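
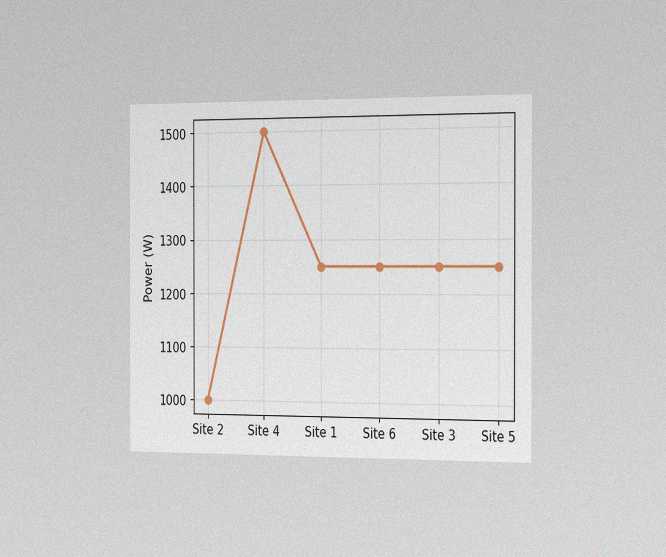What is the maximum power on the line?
The chart is viewed slightly from the right, with some photo noise. The highest point is at Site 4, and reading across to the y-axis gives 1500W.

1500W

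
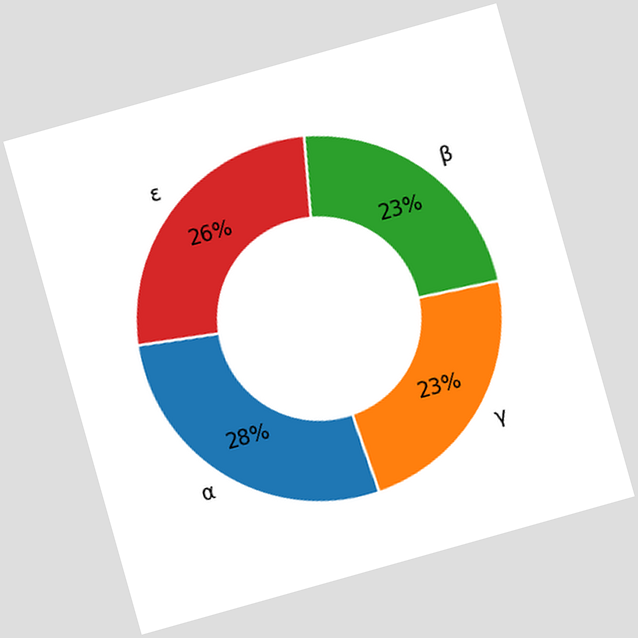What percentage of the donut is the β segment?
23%

The chart is tilted about 16° counter-clockwise. The β segment takes up 23% of the ring.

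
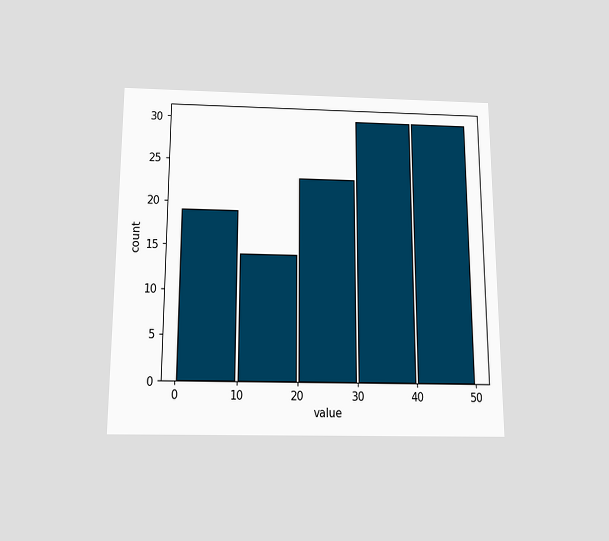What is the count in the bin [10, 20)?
14

The chart is viewed slightly from below. The [10, 20) bin has height 14.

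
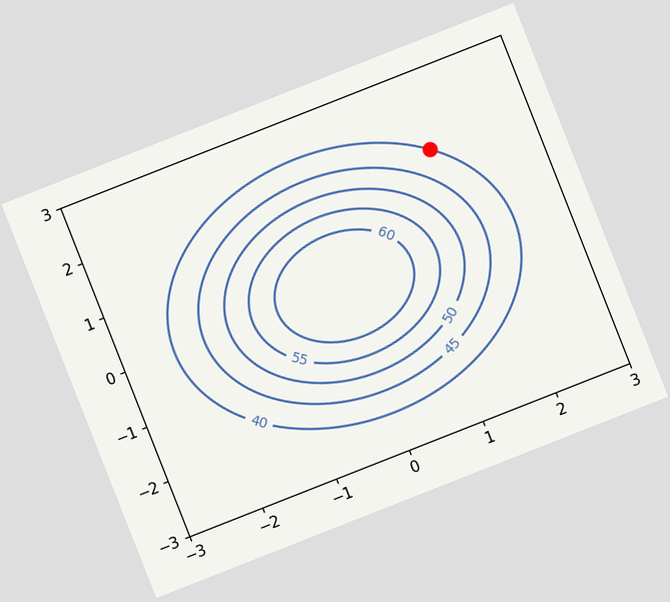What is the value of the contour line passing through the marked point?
The chart is tilted about 21° counter-clockwise. The marked point sits on the contour labelled 40.

40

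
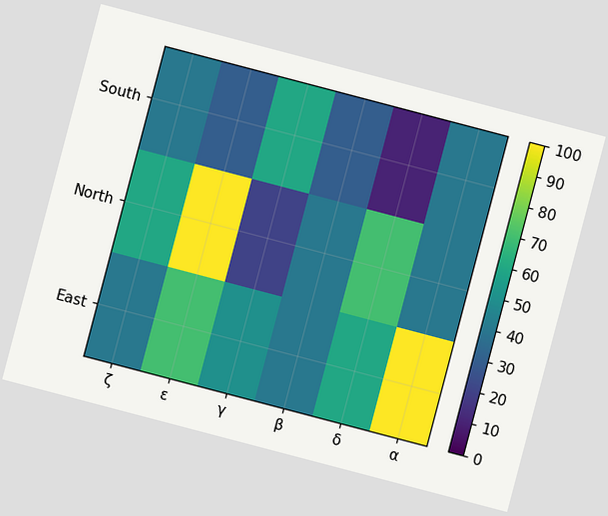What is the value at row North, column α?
The chart is tilted about 15° clockwise. Matching cell (North, α) against the colorbar gives 40.

40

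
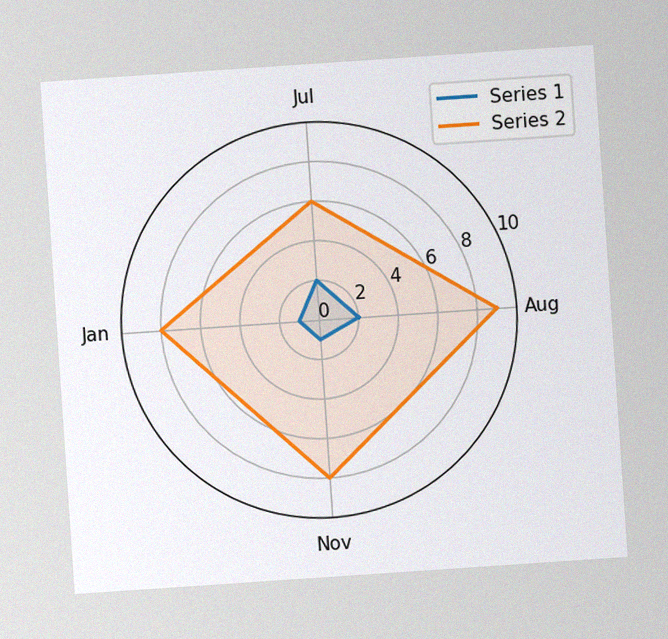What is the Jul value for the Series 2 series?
The chart is tilted about 4° counter-clockwise, with some photo noise. On the Jul axis, Series 2 reaches 6.

6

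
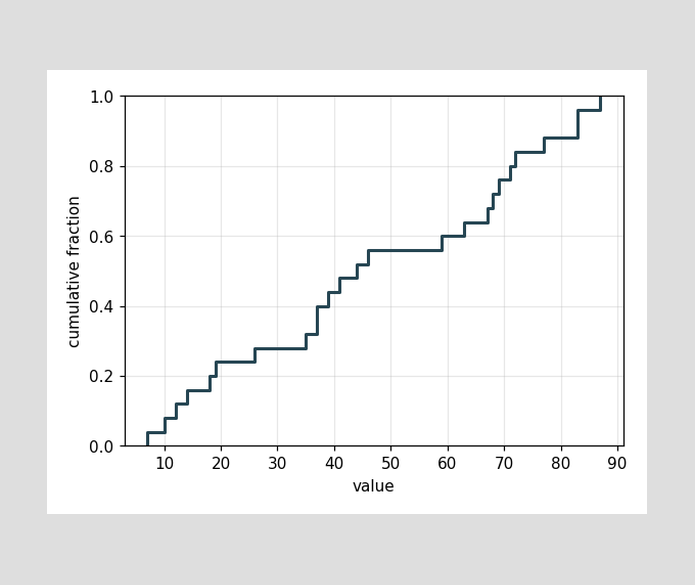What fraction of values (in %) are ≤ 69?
76%

At x=69 the ECDF step is at 76%.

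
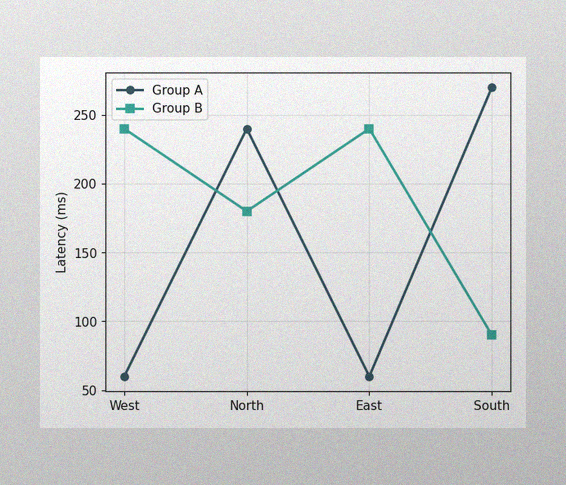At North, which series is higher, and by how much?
Group A, by 60ms

The image has some photo noise and uneven lighting. At North, Group A sits above the other line by 60ms.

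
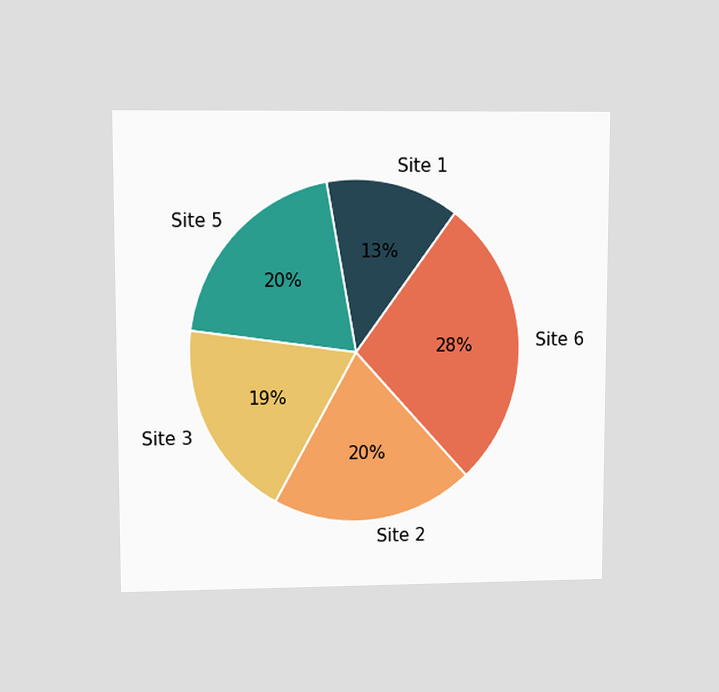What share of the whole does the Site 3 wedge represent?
19%

The chart is viewed at a slight angle. The Site 3 slice takes up 19% of the pie.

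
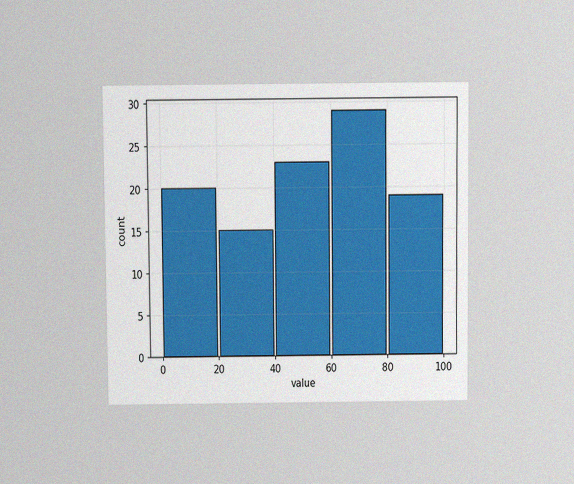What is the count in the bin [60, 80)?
29

The chart is viewed slightly from above, with some photo noise. The [60, 80) bin has height 29.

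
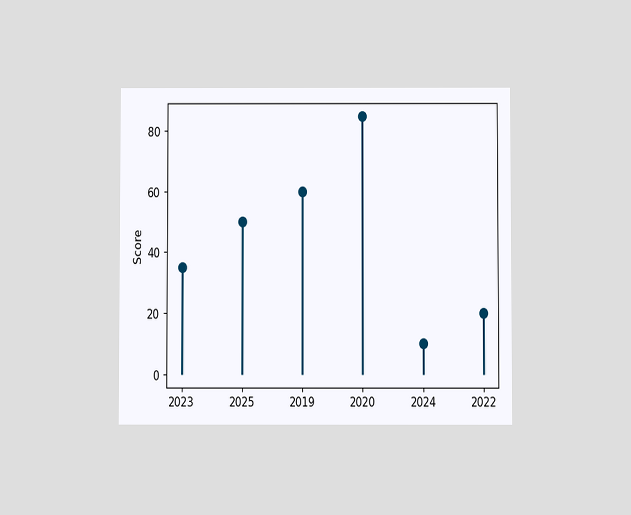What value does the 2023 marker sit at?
The chart is viewed slightly from below. The 2023 marker sits at 35.

35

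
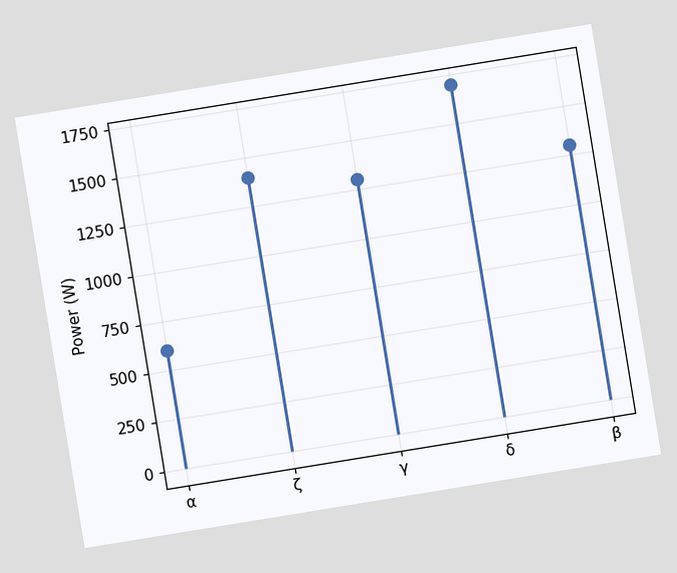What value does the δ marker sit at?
The chart is tilted about 9° counter-clockwise. The δ marker sits at 1700W.

1700W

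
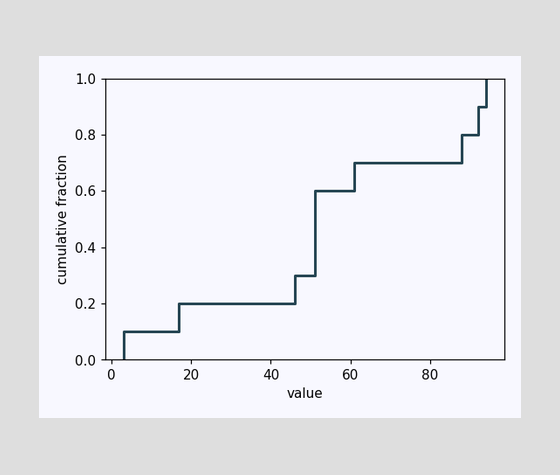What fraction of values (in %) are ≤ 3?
10%

At x=3 the ECDF step is at 10%.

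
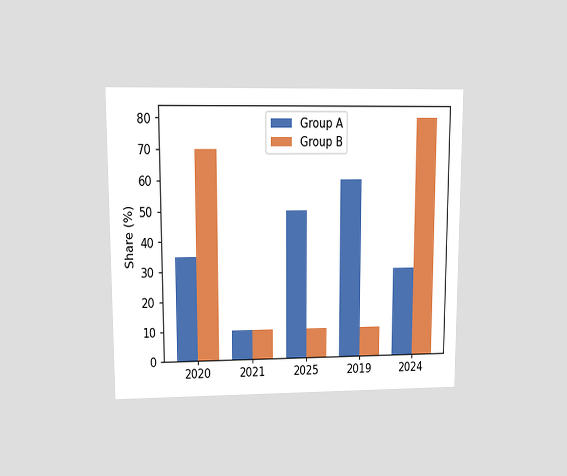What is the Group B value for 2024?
80%

The chart is viewed at a slight angle. The Group B bar at 2024 reaches 80% on the y-axis.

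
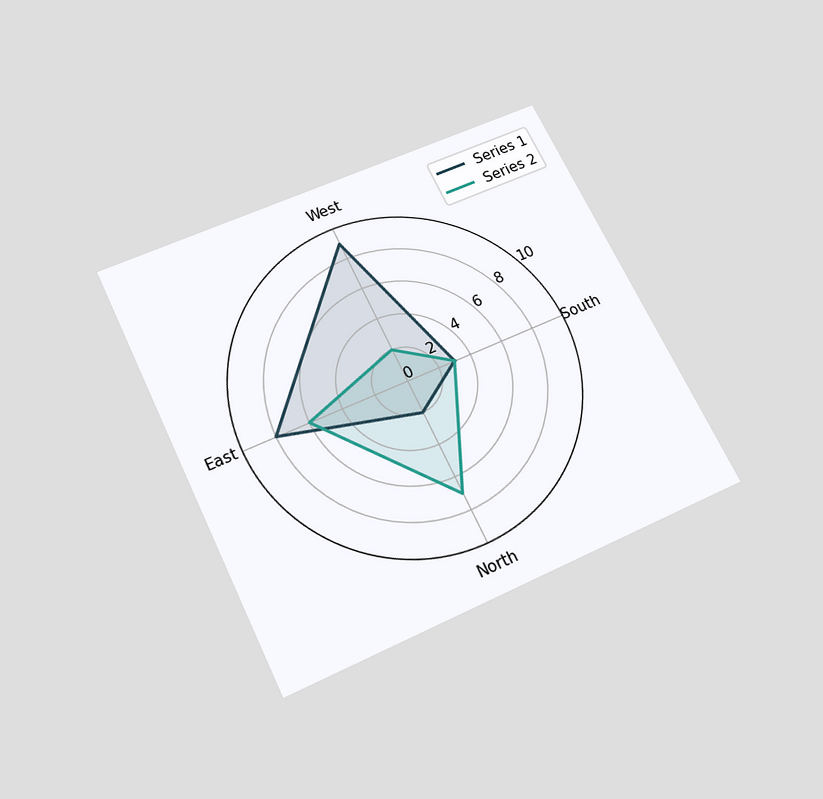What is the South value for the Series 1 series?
3

The chart is tilted about 26° counter-clockwise and viewed slightly from below. On the South axis, Series 1 reaches 3.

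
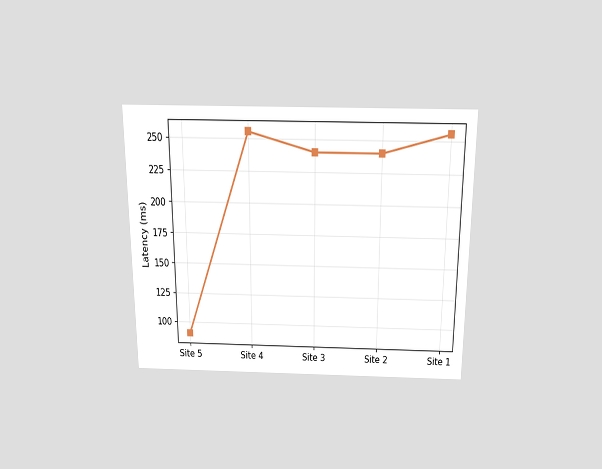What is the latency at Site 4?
255ms

The chart is viewed slightly from above. At Site 4, the line is at 255ms.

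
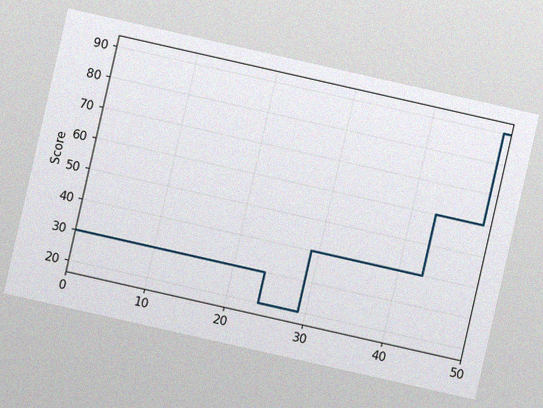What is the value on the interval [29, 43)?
40

The chart is tilted about 13° clockwise, with some photo noise. On [29, 43) the step sits at 40.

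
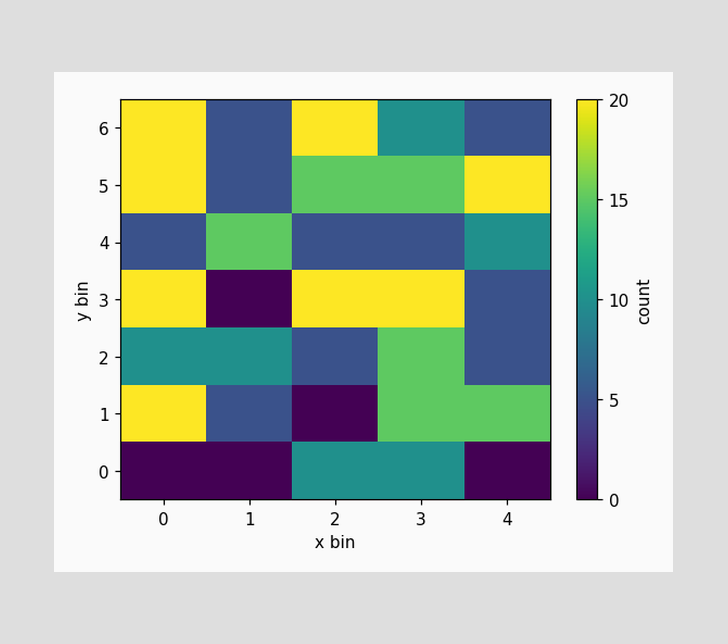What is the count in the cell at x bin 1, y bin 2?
Matching the cell (1, 2) against the colorbar gives 10.

10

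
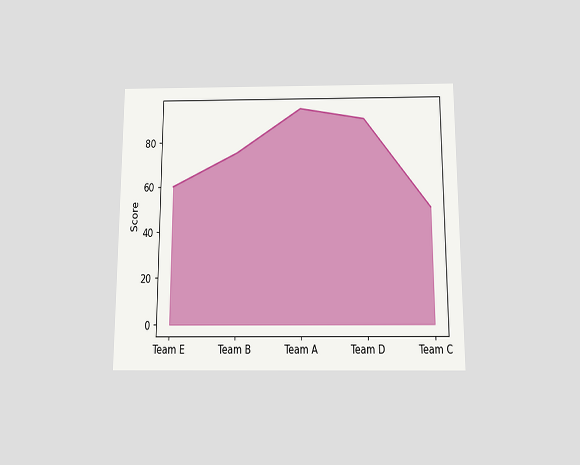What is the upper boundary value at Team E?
60

The chart is viewed slightly from below. At Team E the upper boundary is at 60.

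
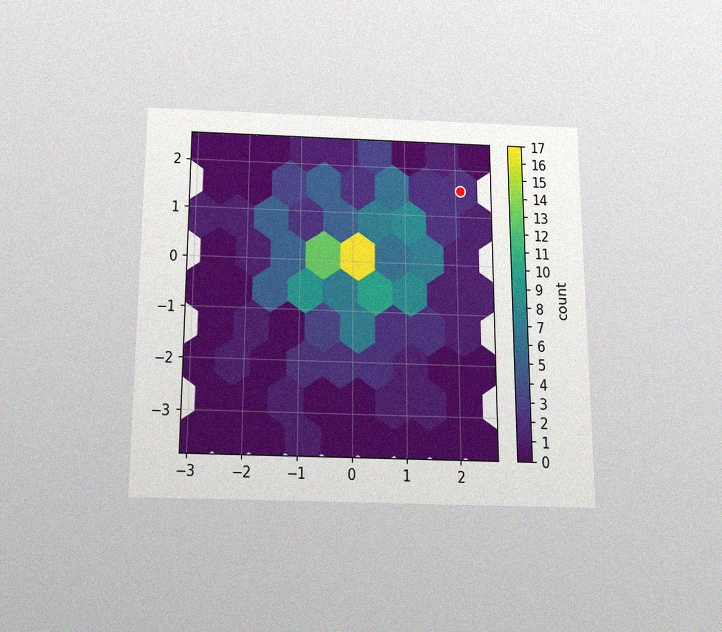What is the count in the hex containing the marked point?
2

The chart is viewed slightly from below, with some photo noise. The marked hex reads 2 on the colorbar.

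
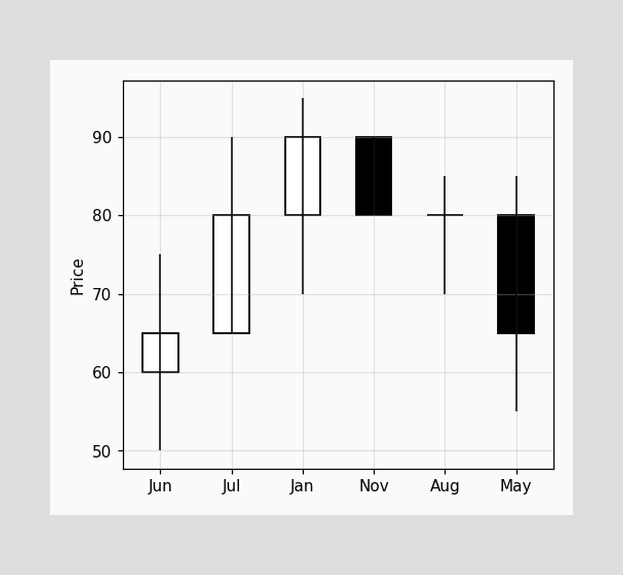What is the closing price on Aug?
The Aug candle closes at 80.

80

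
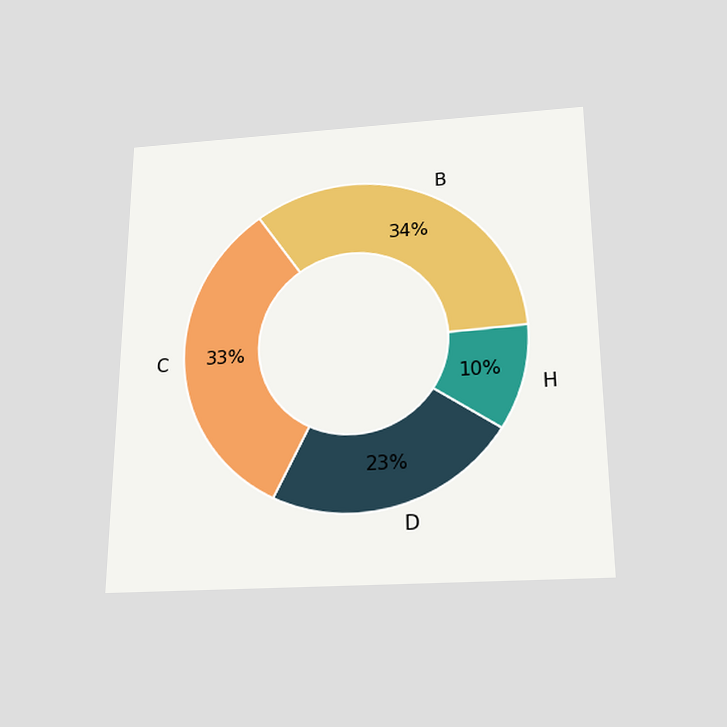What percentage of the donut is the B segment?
34%

The chart is viewed slightly from below. The B segment takes up 34% of the ring.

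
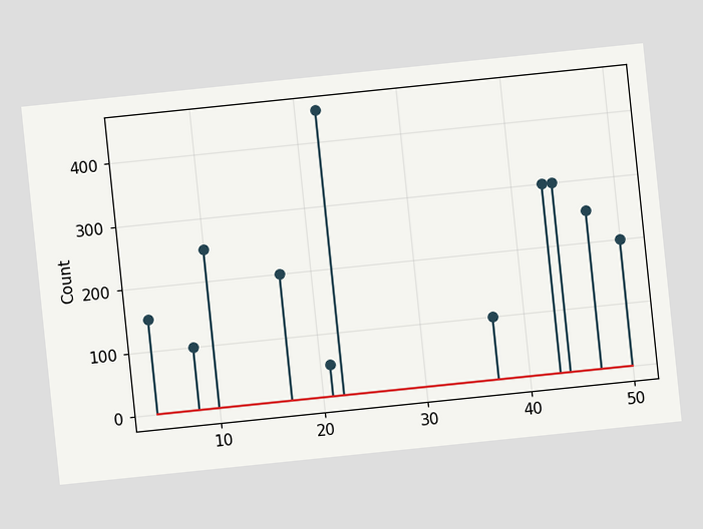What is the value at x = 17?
The chart is tilted about 6° counter-clockwise. The stem at x=17 reaches 200.

200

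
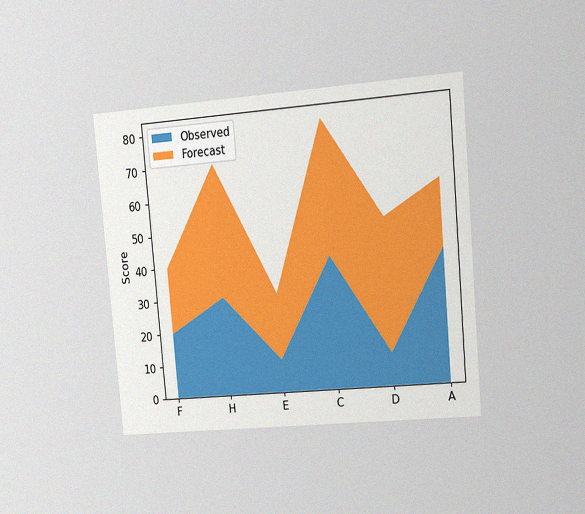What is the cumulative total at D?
The chart is tilted about 5° counter-clockwise and viewed at a slight angle, with some photo noise. The stacked total at D reaches 50.

50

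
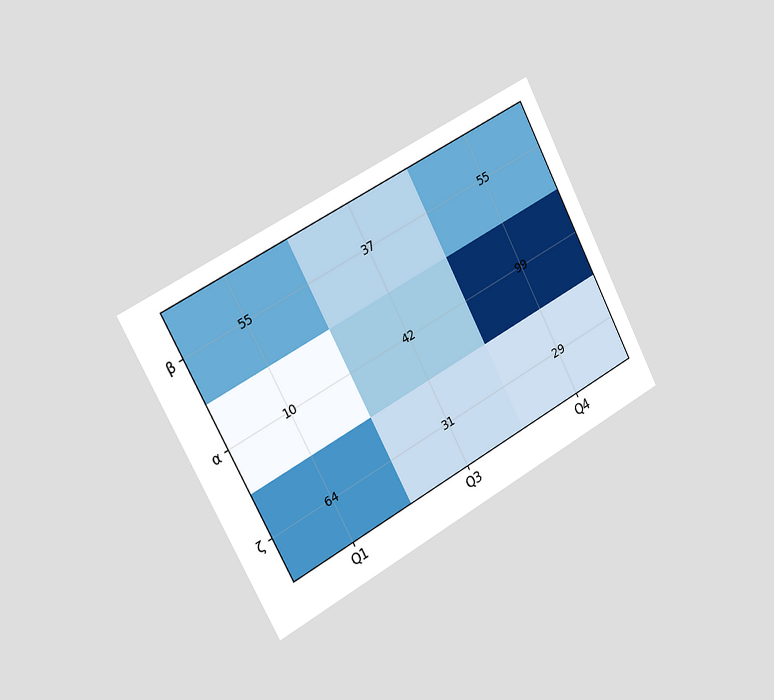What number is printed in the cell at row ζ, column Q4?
The chart is tilted about 28° counter-clockwise and viewed slightly from the left. The (ζ, Q4) cell reads 29.

29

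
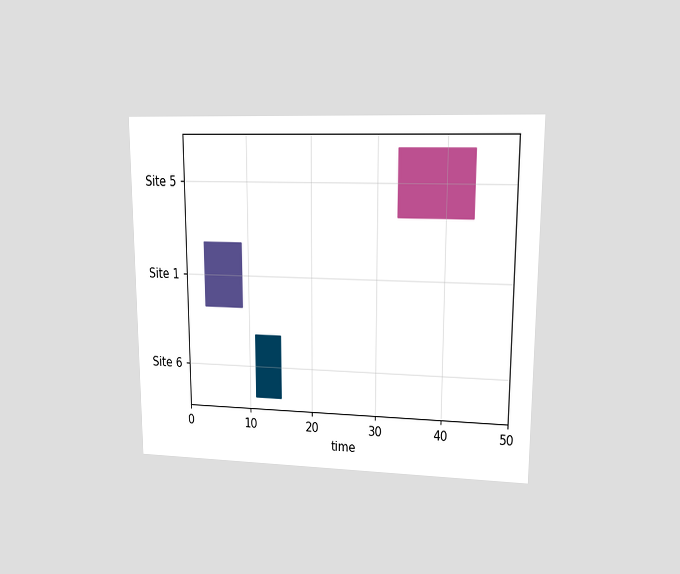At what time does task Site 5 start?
33

The chart is viewed at a slight angle. The Site 5 bar begins at t=33.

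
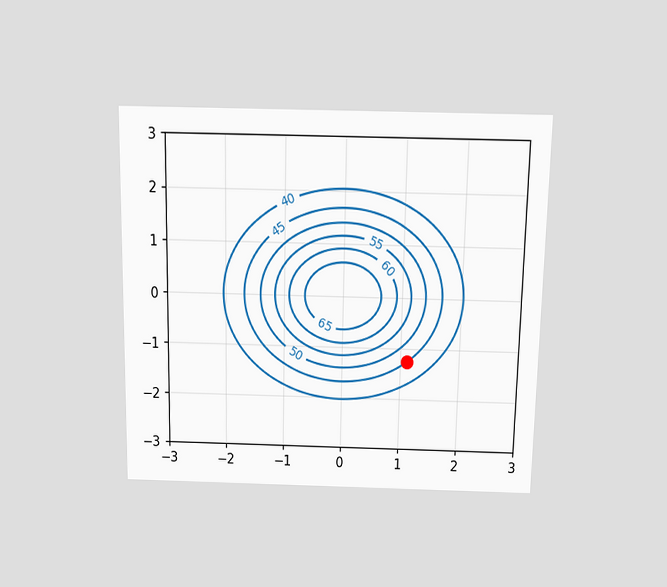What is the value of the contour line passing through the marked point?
The chart is viewed slightly from above. The marked point sits on the contour labelled 45.

45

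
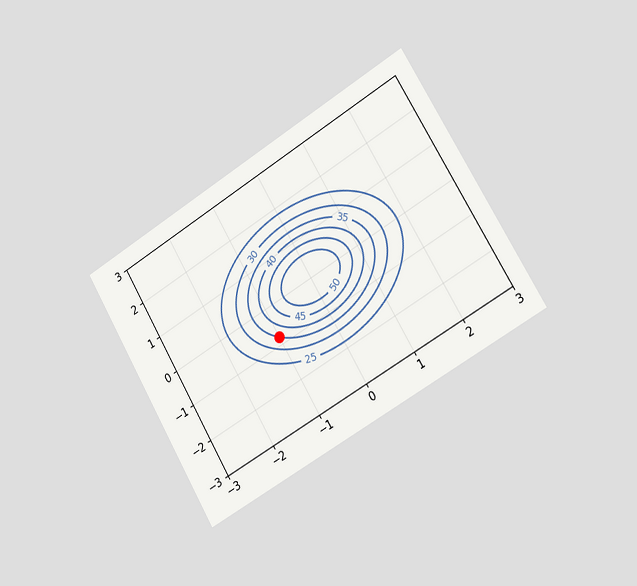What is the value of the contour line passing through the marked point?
35

The chart is tilted about 31° counter-clockwise and viewed slightly from the right. The marked point sits on the contour labelled 35.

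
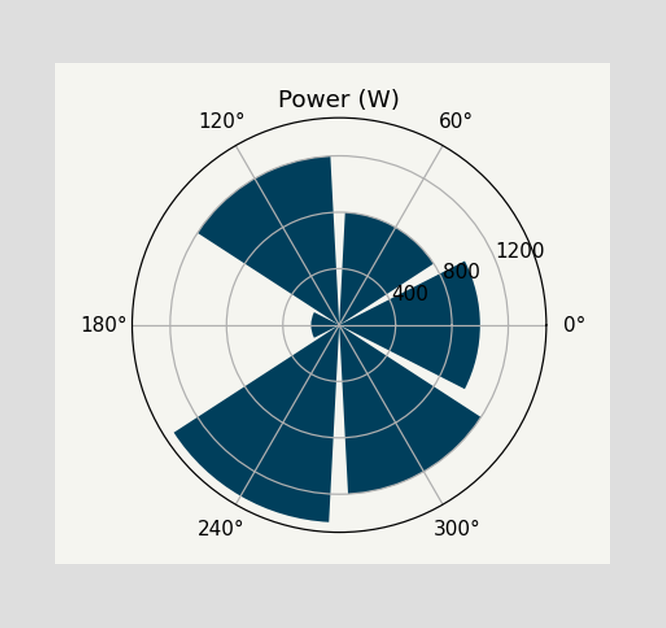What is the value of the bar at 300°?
The bar at 300° reaches 1200W on the radial axis.

1200W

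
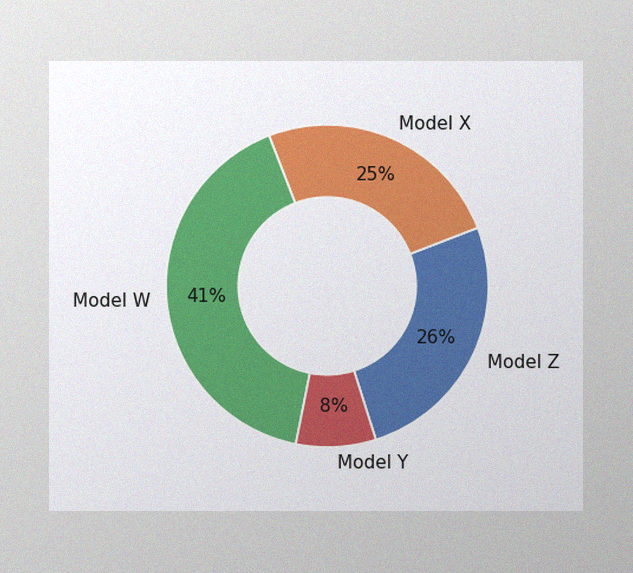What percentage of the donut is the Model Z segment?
26%

The image has some photo noise and uneven lighting. The Model Z segment takes up 26% of the ring.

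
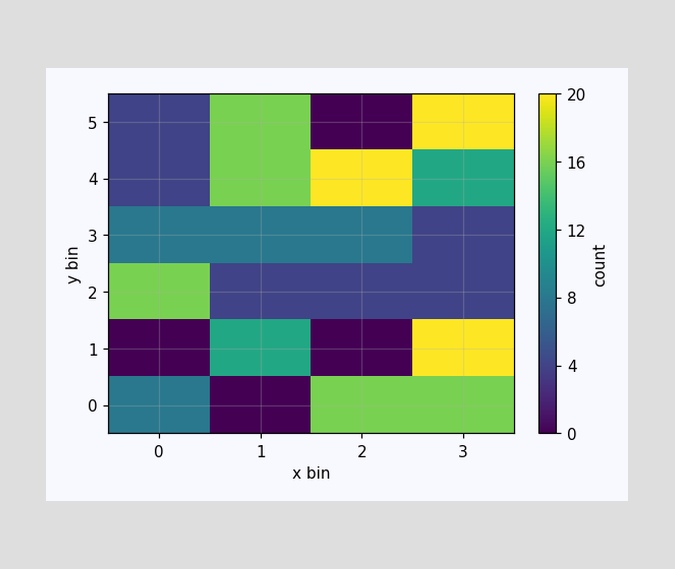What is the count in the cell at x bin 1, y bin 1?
12

Matching the cell (1, 1) against the colorbar gives 12.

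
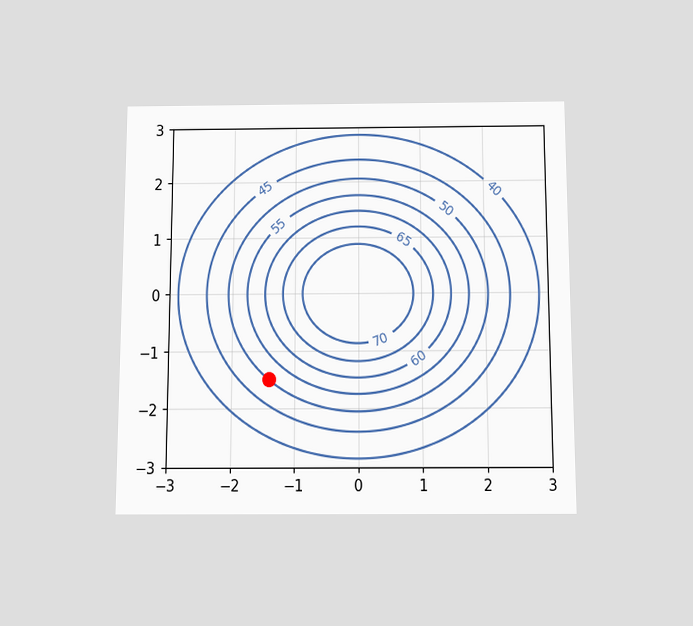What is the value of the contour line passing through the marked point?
The chart is viewed slightly from below. The marked point sits on the contour labelled 50.

50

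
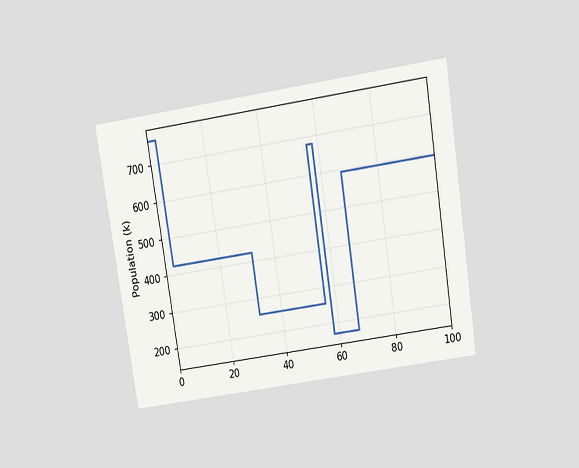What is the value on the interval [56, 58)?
The chart is tilted about 9° counter-clockwise and viewed slightly from above. On [56, 58) the step sits at 680k.

680k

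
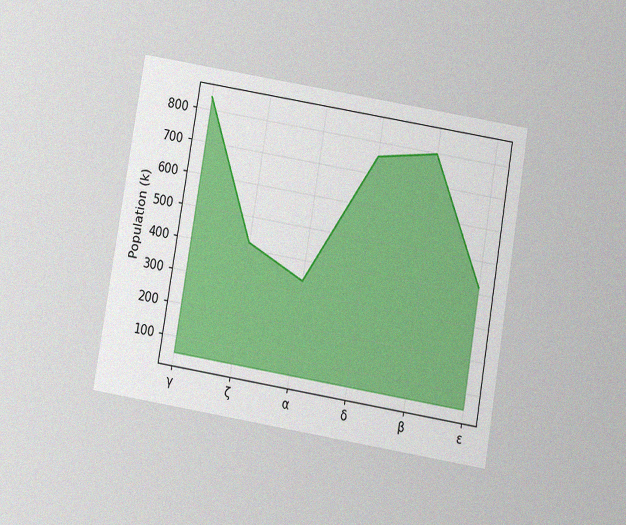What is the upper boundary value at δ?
The chart is tilted about 9° clockwise and viewed slightly from below, with some photo noise. At δ the upper boundary is at 756k.

756k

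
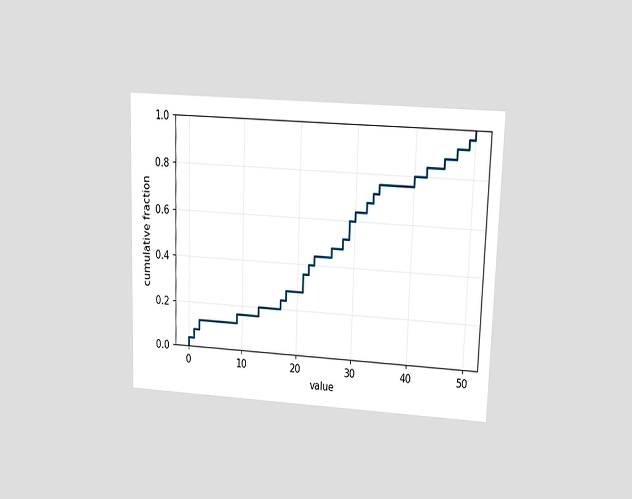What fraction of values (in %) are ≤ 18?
28%

The chart is viewed at a slight angle. At x=18 the ECDF step is at 28%.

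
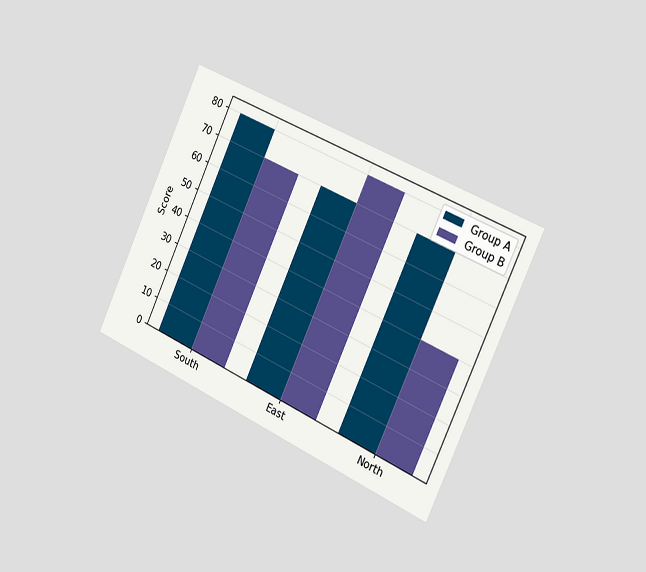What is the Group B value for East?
The chart is tilted about 25° clockwise and viewed slightly from the right. The Group B bar at East reaches 80 on the y-axis.

80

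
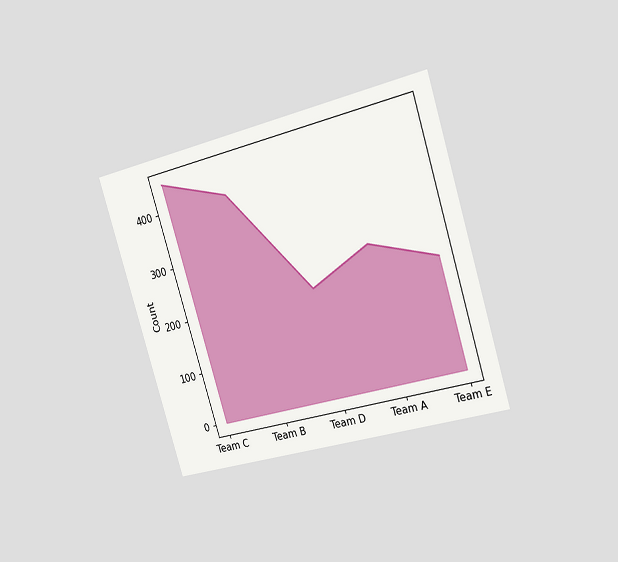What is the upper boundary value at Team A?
The chart is tilted about 17° counter-clockwise and viewed slightly from the right. At Team A the upper boundary is at 250.

250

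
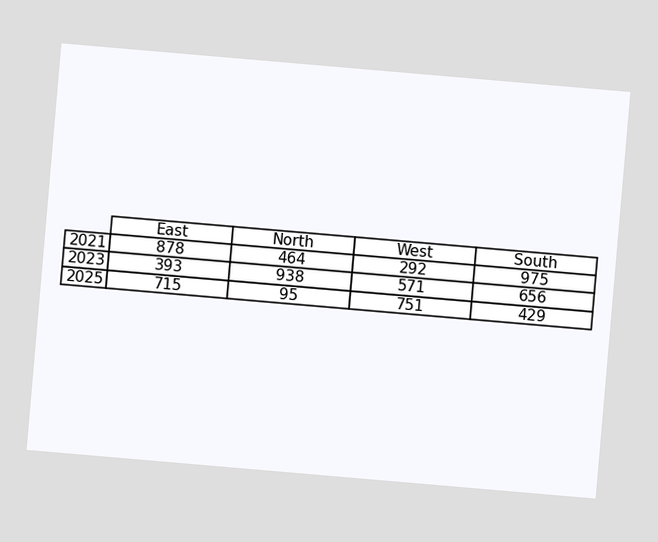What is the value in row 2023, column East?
393

The chart is tilted about 5° clockwise. The (2023, East) cell reads 393.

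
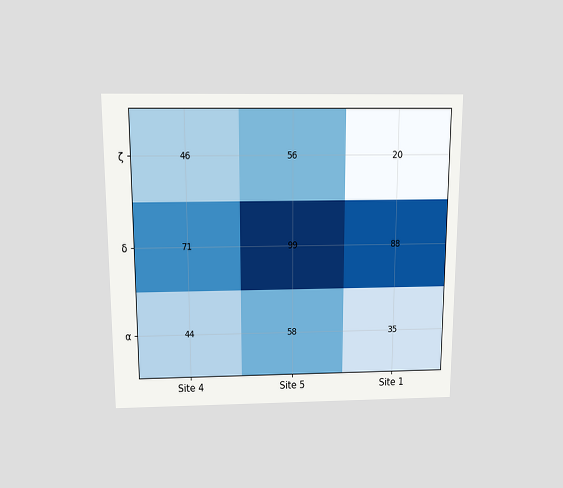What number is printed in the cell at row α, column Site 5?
The chart is viewed slightly from above. The (α, Site 5) cell reads 58.

58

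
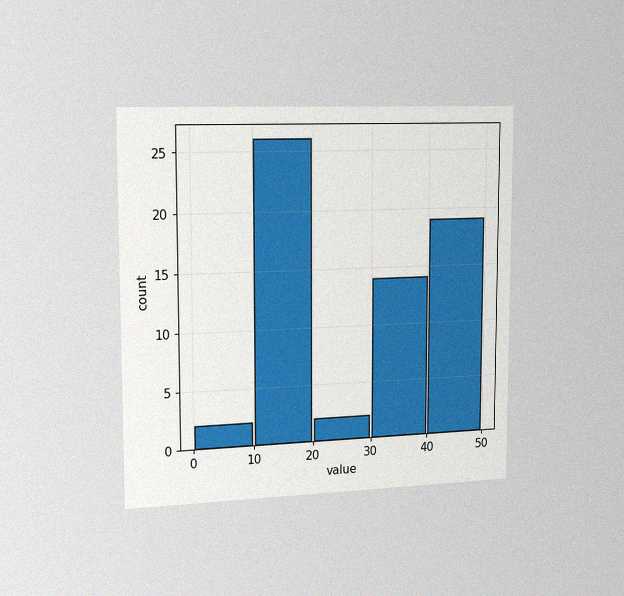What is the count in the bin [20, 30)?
The chart is viewed slightly from the left, with some photo noise. The [20, 30) bin has height 2.

2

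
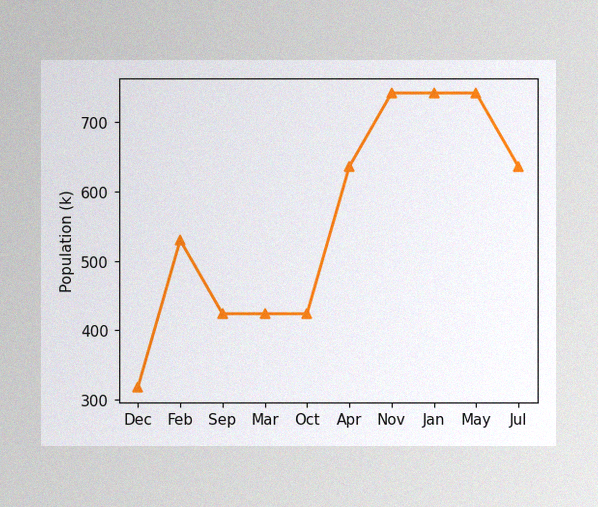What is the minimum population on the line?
The image has some photo noise and uneven lighting. The lowest point is at Dec, and reading across to the y-axis gives 318k.

318k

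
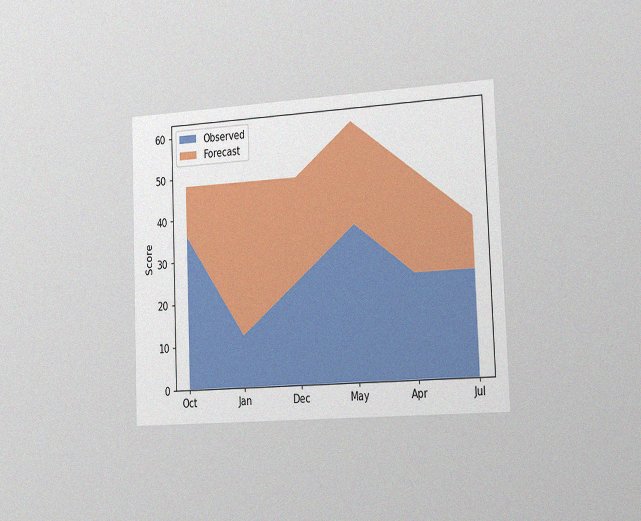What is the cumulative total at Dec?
48

The chart is tilted about 2° counter-clockwise and viewed slightly from the right, with some photo noise. The stacked total at Dec reaches 48.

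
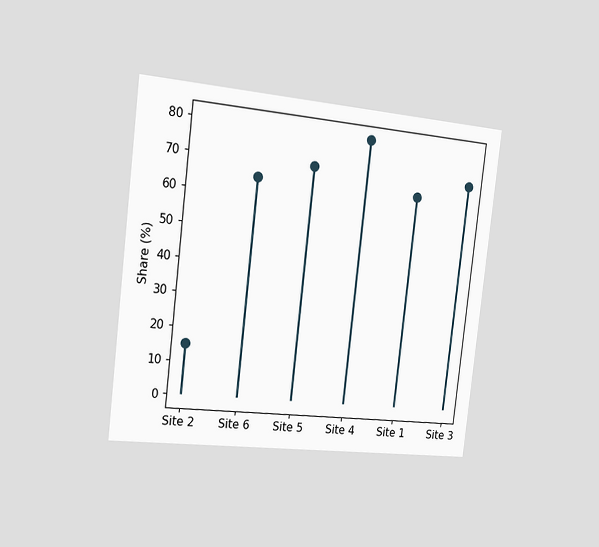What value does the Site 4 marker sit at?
80%

The chart is tilted about 7° clockwise and viewed slightly from the left. The Site 4 marker sits at 80%.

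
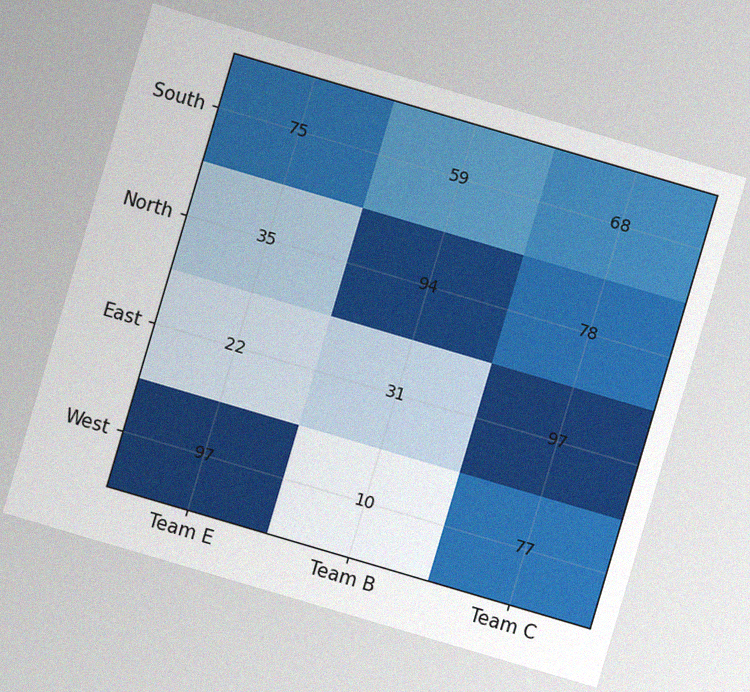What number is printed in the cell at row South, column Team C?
The chart is tilted about 16° clockwise, with some photo noise. The (South, Team C) cell reads 68.

68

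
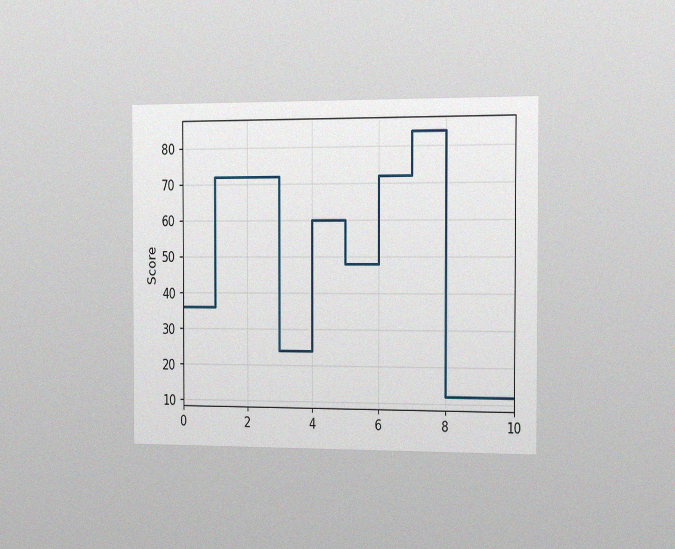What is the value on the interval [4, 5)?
60

The chart is viewed slightly from the right, with some photo noise. On [4, 5) the step sits at 60.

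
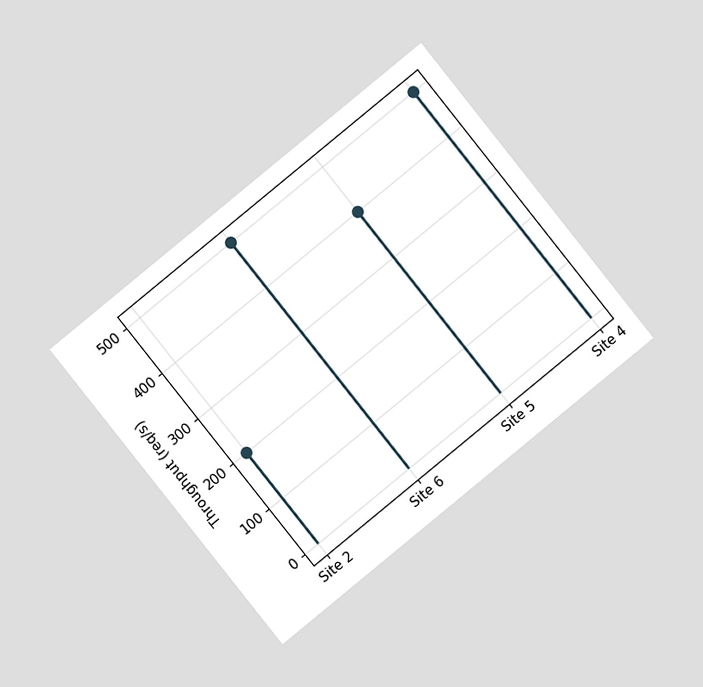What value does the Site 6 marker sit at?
500req/s

The chart is tilted about 39° counter-clockwise and viewed at a slight angle. The Site 6 marker sits at 500req/s.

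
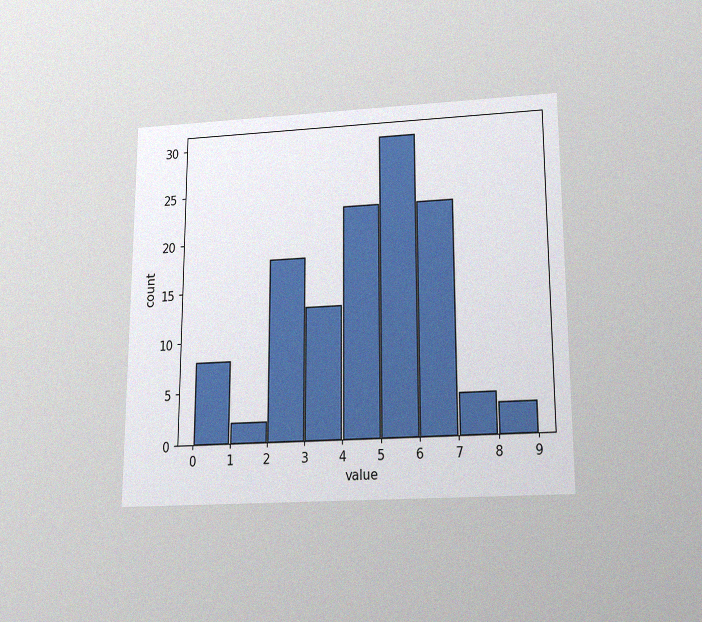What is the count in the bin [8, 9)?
The chart is viewed slightly from below, with some photo noise. The [8, 9) bin has height 3.

3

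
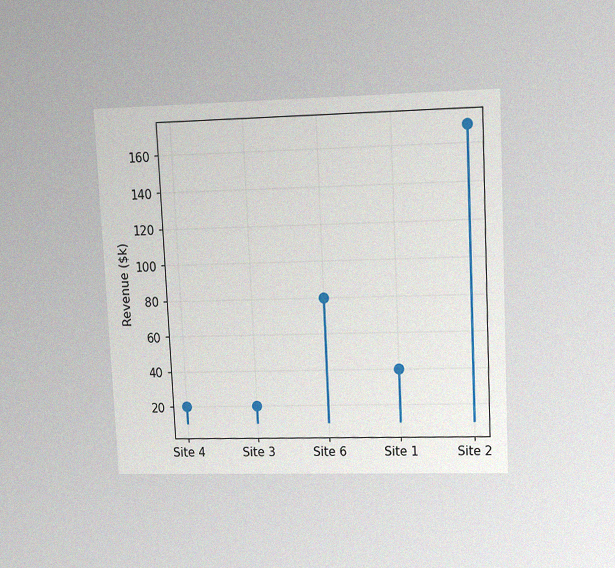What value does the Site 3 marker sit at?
$20k

The chart is tilted about 3° counter-clockwise and viewed at a slight angle, with some photo noise. The Site 3 marker sits at $20k.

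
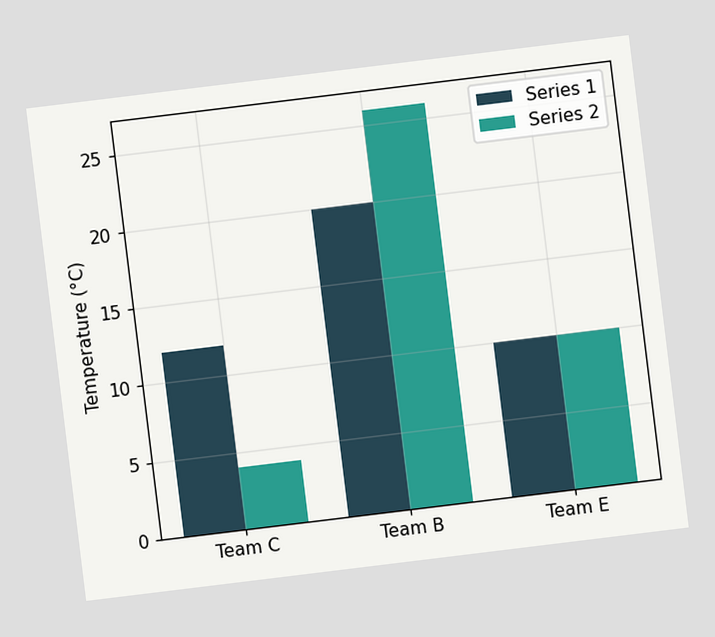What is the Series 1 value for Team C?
12°C

The chart is tilted about 7° counter-clockwise. The Series 1 bar at Team C reaches 12°C on the y-axis.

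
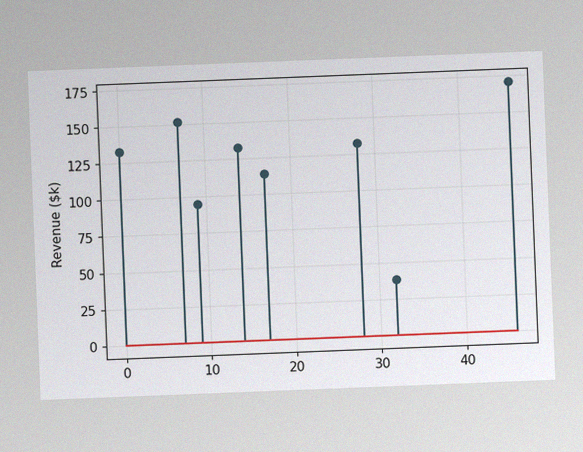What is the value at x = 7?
$152k

The chart is tilted about 2° counter-clockwise, with some photo noise. The stem at x=7 reaches $152k.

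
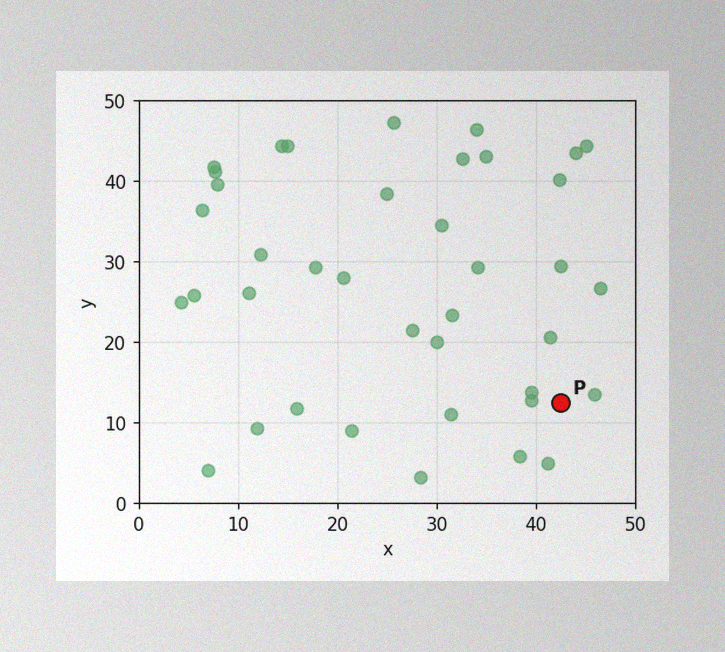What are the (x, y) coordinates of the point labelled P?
(42.5, 12.5)

The image has some photo noise and uneven lighting. Following the gridlines from P to each axis, P sits at (42.5, 12.5).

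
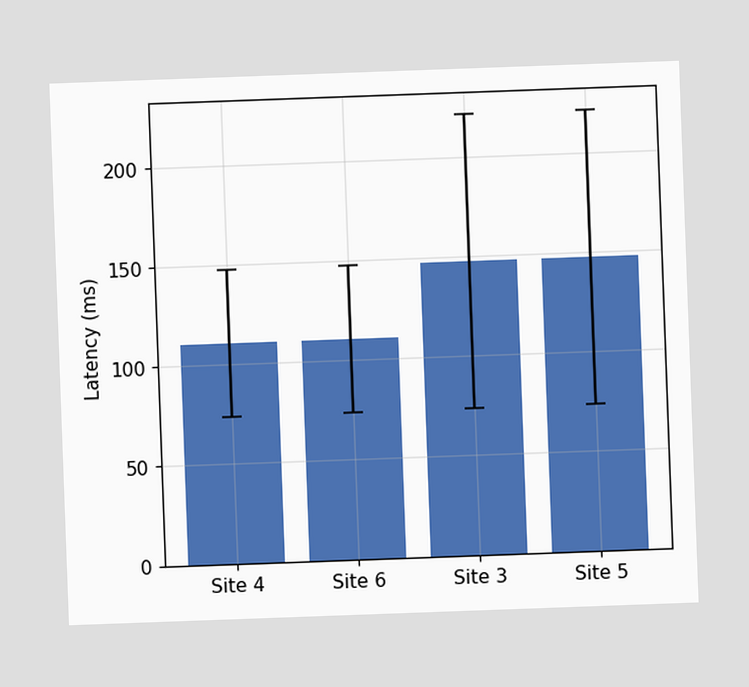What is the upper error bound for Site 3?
222ms

The chart is tilted about 2° counter-clockwise. The Site 3 bar's upper whisker reaches 222ms.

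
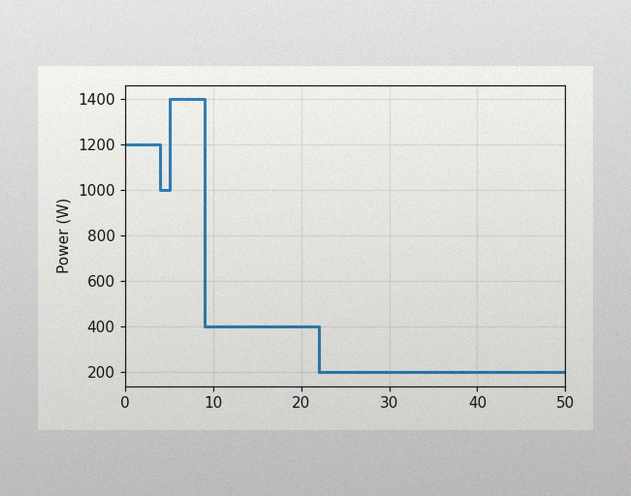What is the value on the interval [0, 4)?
The image has some photo noise and uneven lighting. On [0, 4) the step sits at 1200W.

1200W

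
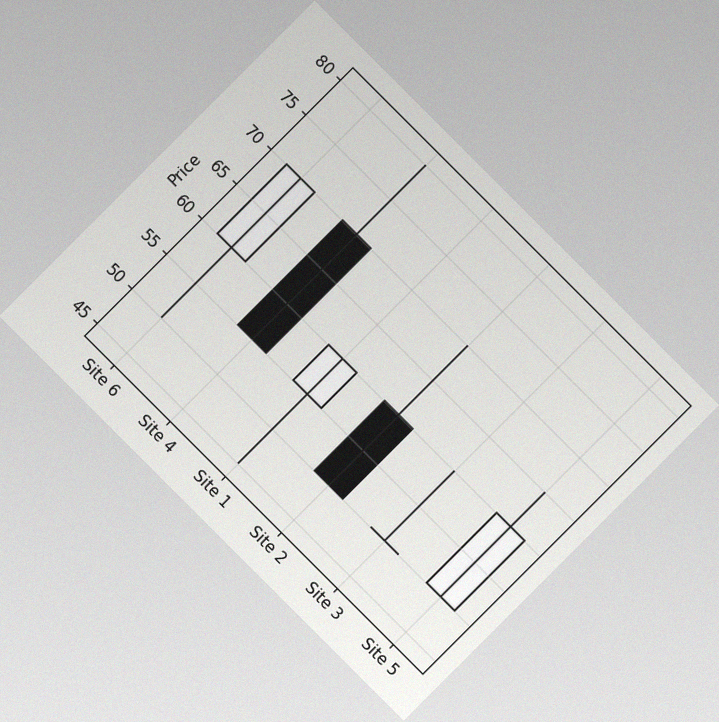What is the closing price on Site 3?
50

The chart is tilted about 45° clockwise, with some photo noise. The Site 3 candle closes at 50.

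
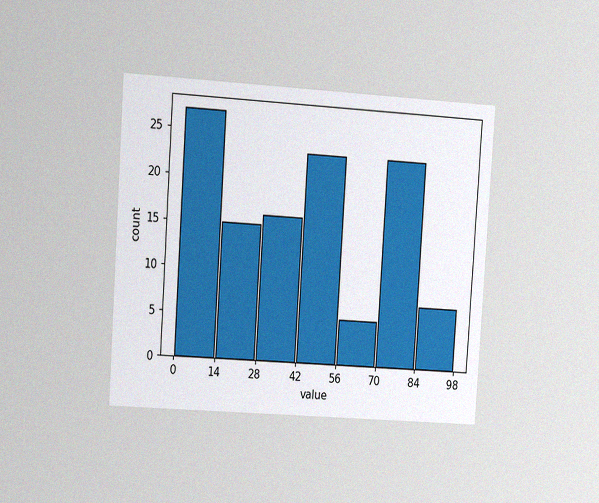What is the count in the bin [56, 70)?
5

The chart is tilted about 4° clockwise and viewed slightly from the left, with some photo noise. The [56, 70) bin has height 5.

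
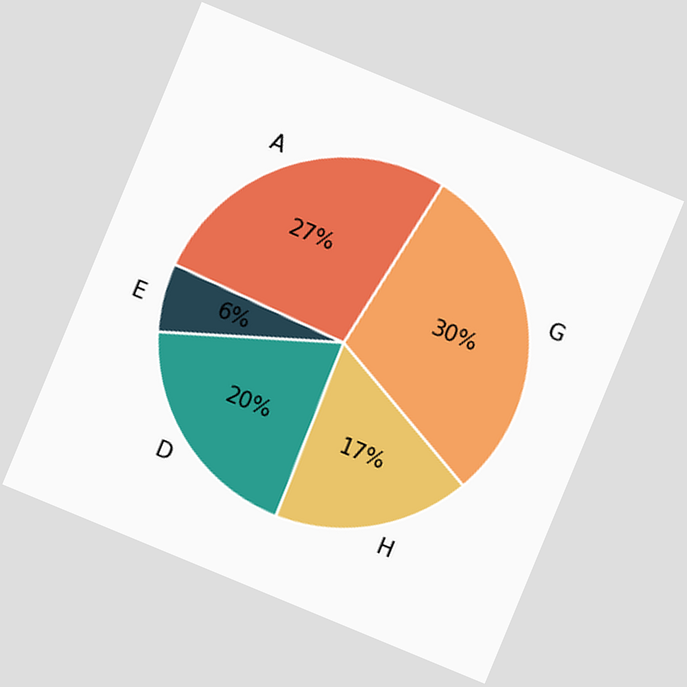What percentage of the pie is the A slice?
The chart is tilted about 22° clockwise. The A slice takes up 27% of the pie.

27%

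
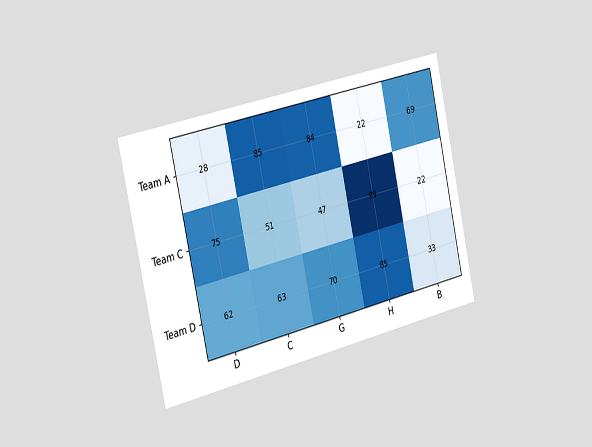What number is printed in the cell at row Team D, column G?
70

The chart is tilted about 13° counter-clockwise and viewed slightly from the left. The (Team D, G) cell reads 70.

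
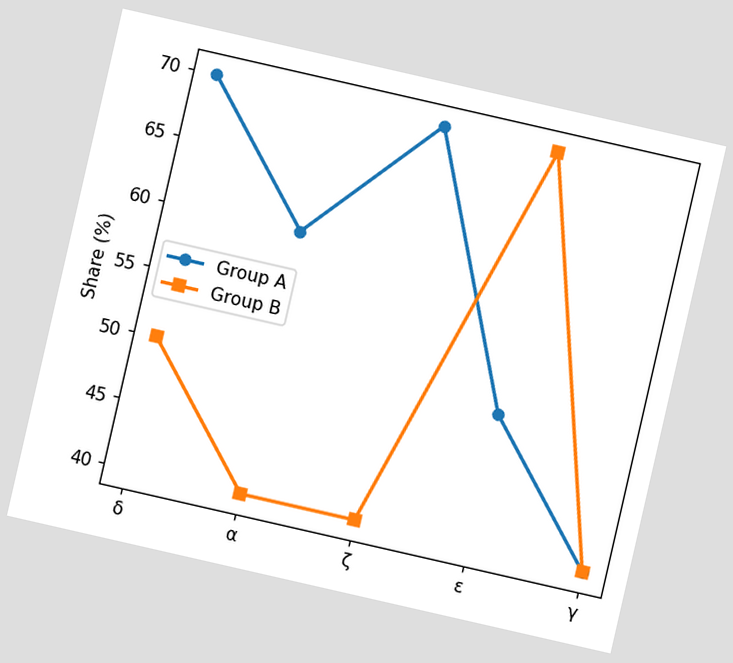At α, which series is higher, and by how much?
The chart is tilted about 13° clockwise. At α, Group A sits above the other line by 20%.

Group A, by 20%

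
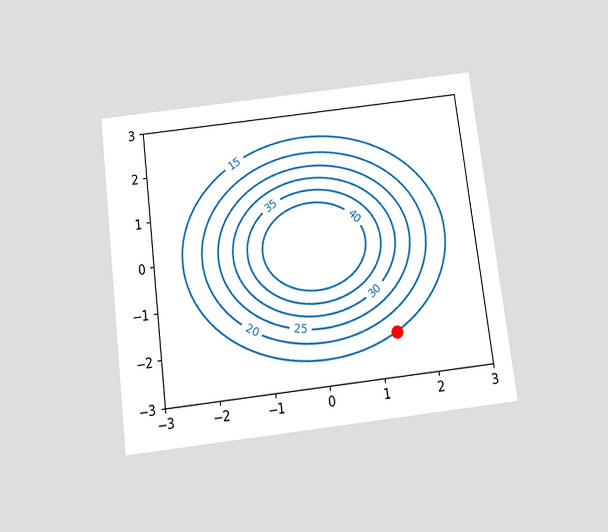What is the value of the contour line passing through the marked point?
15

The chart is tilted about 7° counter-clockwise and viewed slightly from below. The marked point sits on the contour labelled 15.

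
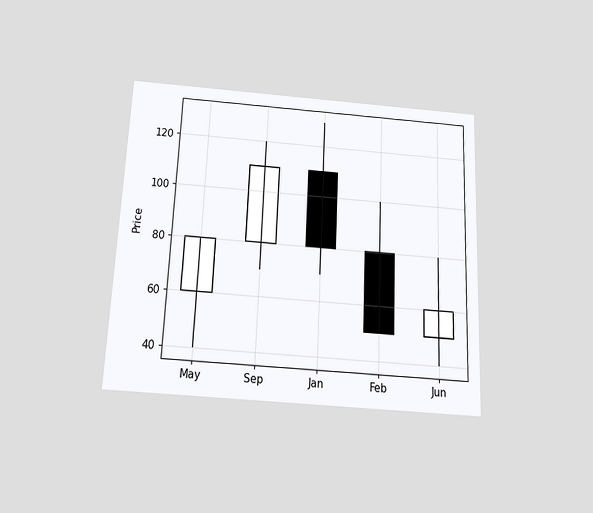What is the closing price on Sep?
110

The chart is tilted about 2° clockwise and viewed slightly from below. The Sep candle closes at 110.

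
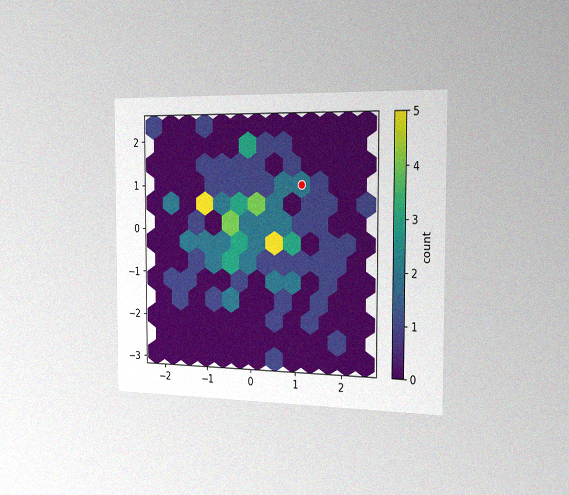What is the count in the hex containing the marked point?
The chart is viewed slightly from the right, with some photo noise. The marked hex reads 2 on the colorbar.

2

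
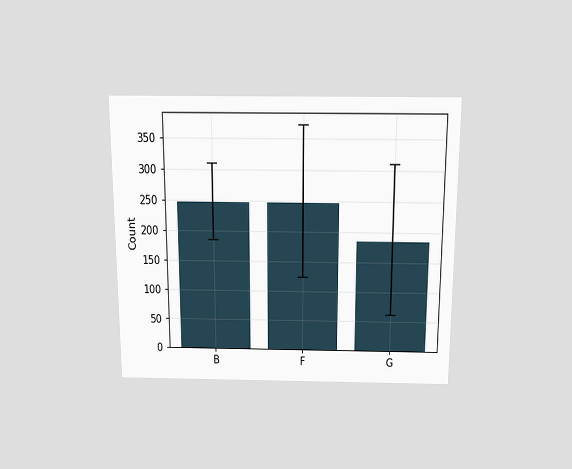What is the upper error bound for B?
The chart is viewed slightly from above. The B bar's upper whisker reaches 310.

310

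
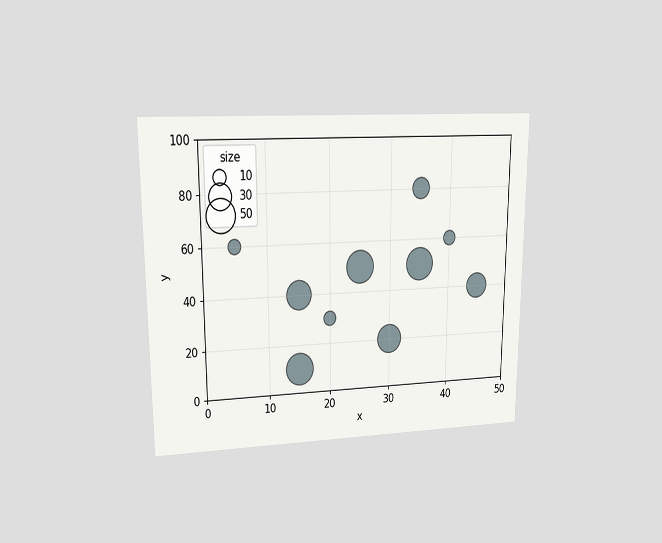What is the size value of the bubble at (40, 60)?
The chart is viewed at a slight angle. Matching the bubble at (40, 60) against the size legend gives 10.

10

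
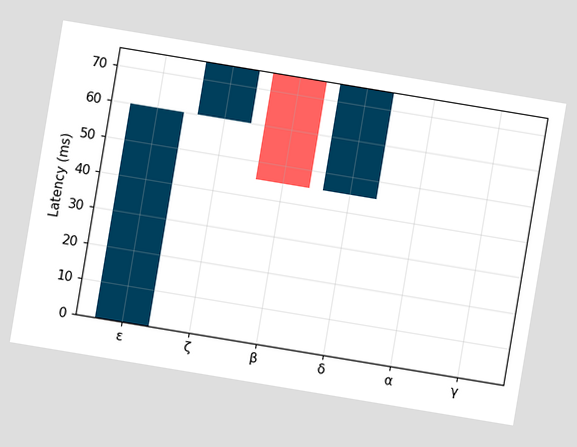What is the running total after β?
The chart is tilted about 9° clockwise. After β the running total reaches 45ms.

45ms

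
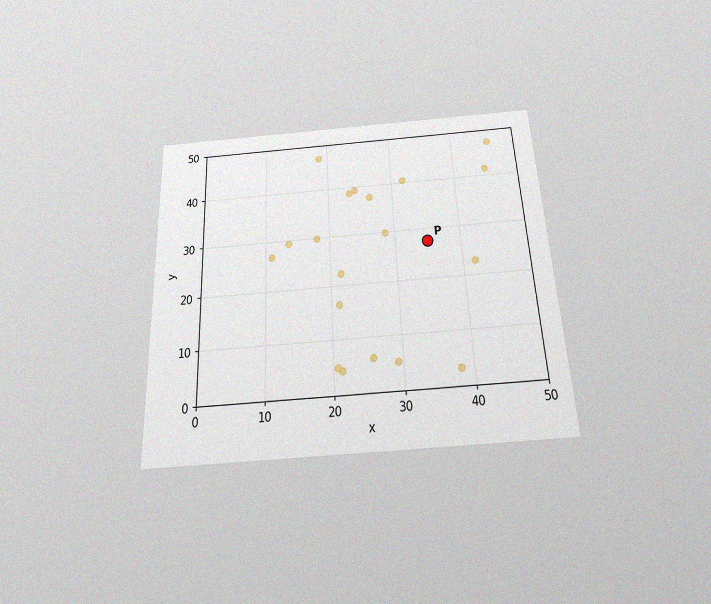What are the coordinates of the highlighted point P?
(35, 27.5)

The chart is tilted about 3° counter-clockwise and viewed slightly from below, with some photo noise. Following the gridlines from P to each axis, P sits at (35, 27.5).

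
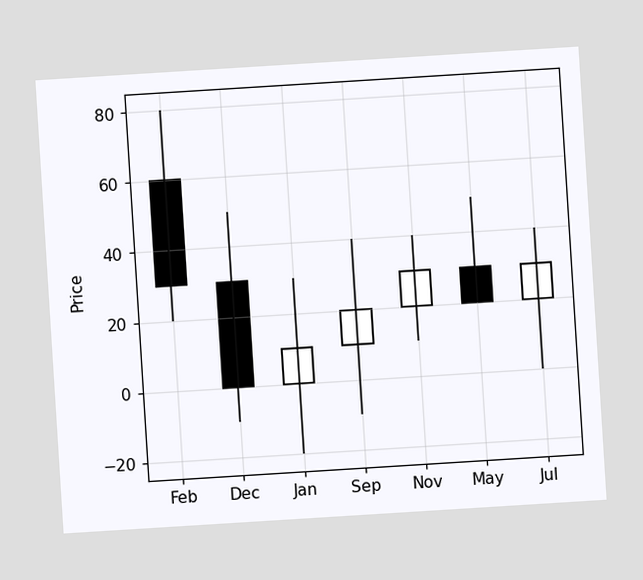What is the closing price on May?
The chart is tilted about 4° counter-clockwise. The May candle closes at 20.

20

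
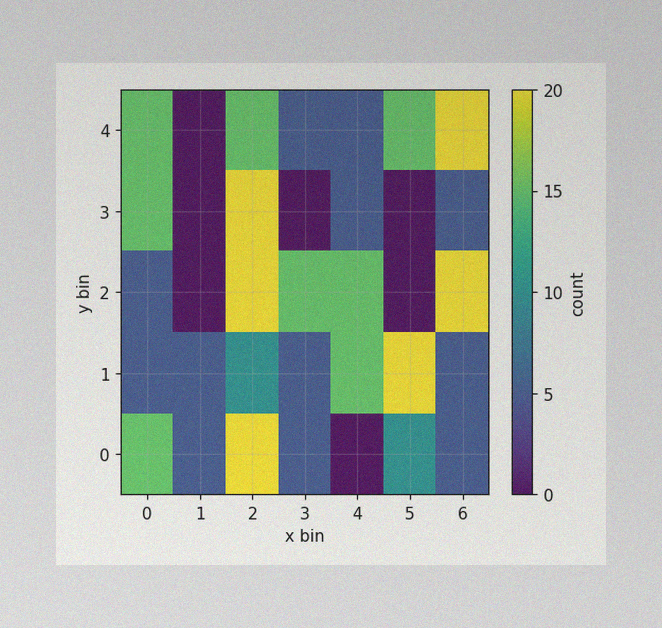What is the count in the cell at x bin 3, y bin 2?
15

The image has some photo noise and uneven lighting. Matching the cell (3, 2) against the colorbar gives 15.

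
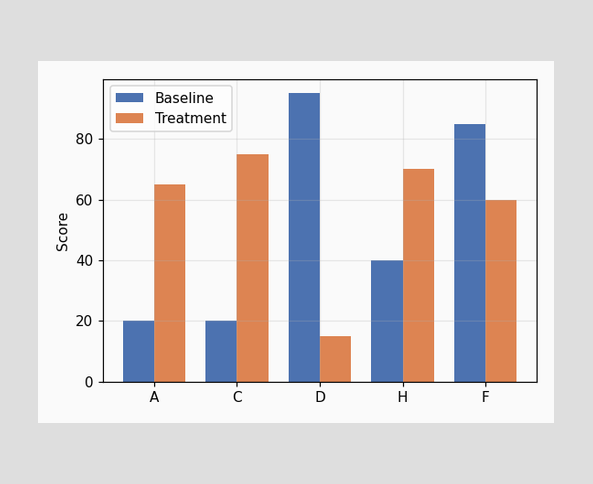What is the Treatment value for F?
60

The Treatment bar at F reaches 60 on the y-axis.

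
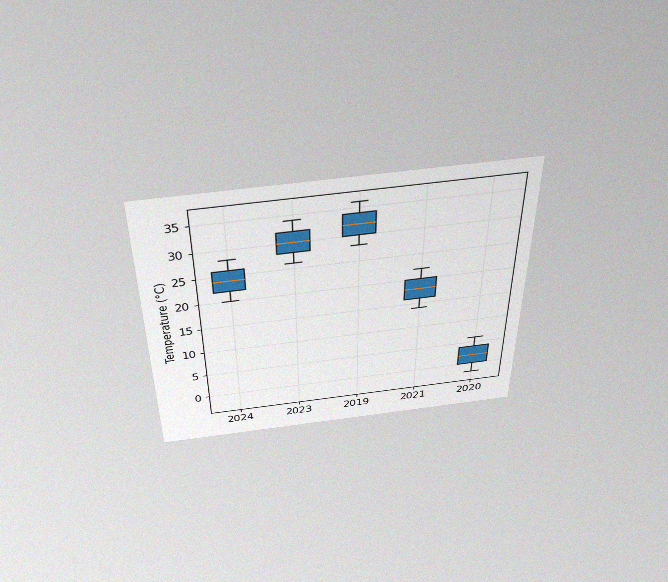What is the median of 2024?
24°C

The chart is viewed slightly from above, with some photo noise. The median line in the 2024 box sits at 24°C.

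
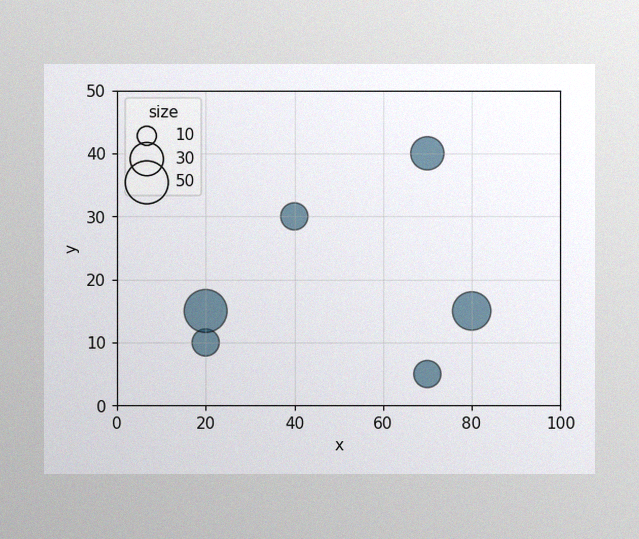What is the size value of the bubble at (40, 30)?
The image has some photo noise and uneven lighting. Matching the bubble at (40, 30) against the size legend gives 20.

20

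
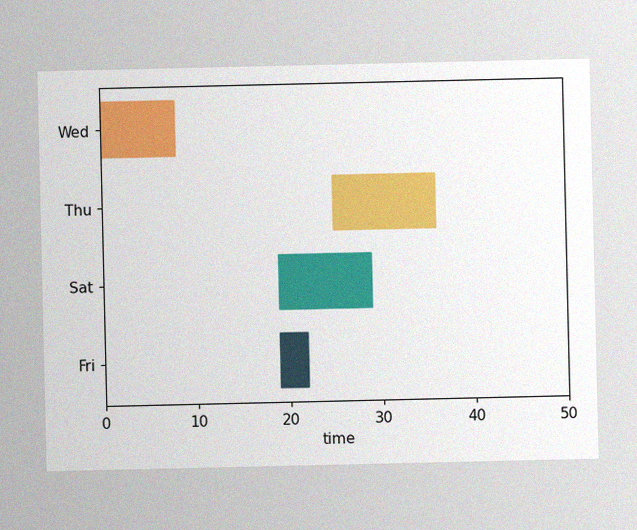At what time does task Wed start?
0

The image has some photo noise and uneven lighting. The Wed bar begins at t=0.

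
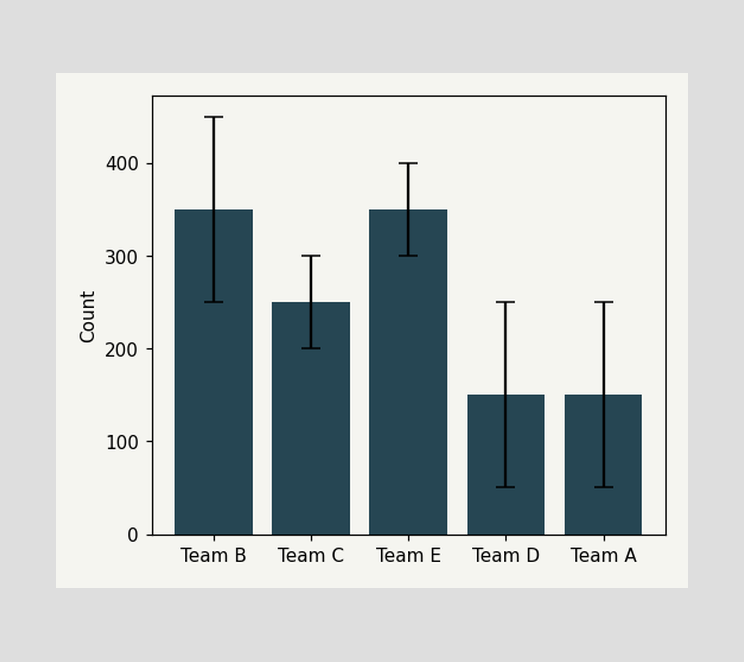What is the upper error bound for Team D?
The Team D bar's upper whisker reaches 250.

250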